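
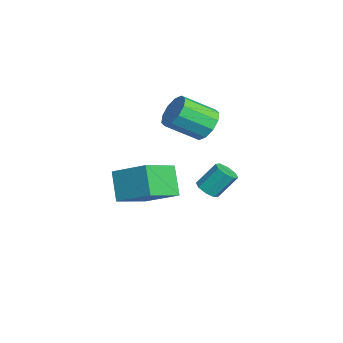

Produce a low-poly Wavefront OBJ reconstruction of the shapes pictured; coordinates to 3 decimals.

v -1.859 2.072 -2.138
v -1.542 1.576 -1.741
v -1.584 2.573 -0.464
v -1.901 3.068 -0.862
v -1.186 1.905 -1.986
v -1.228 2.902 -0.71
v -1.224 2.332 -2.321
v -1.266 3.328 -1.044
v -1.634 2.606 -2.548
v -1.676 3.603 -1.272
v -2.176 2.567 -2.536
v -2.218 3.564 -1.259
v -2.532 2.238 -2.29
v -2.574 3.235 -1.014
v -2.494 1.812 -1.956
v -2.536 2.808 -0.679
v -2.084 1.537 -1.728
v -2.126 2.534 -0.452
v -3.341 2.288 1.736
v -2.643 2.728 2.401
v -2.641 0.993 3.548
v -3.339 0.552 2.884
v -3.245 2.87 2.617
v -3.243 1.135 3.764
v -3.884 2.789 2.496
v -3.882 1.054 3.643
v -4.316 2.517 2.085
v -4.313 0.782 3.232
v -4.375 2.157 1.541
v -4.372 0.422 2.688
v -4.039 1.847 1.072
v -4.037 0.112 2.219
v -3.437 1.705 0.856
v -3.435 -0.03 2.003
v -2.798 1.786 0.977
v -2.796 0.051 2.124
v -2.367 2.058 1.388
v -2.364 0.323 2.535
v -2.308 2.418 1.932
v -2.305 0.683 3.079
v 1.453 -1.453 -0.635
v 0.344 -1.532 0.768
v 2.616 0.024 0.368
v 1.506 -0.055 1.77
v 2.654 -2.985 0.23
v 1.544 -3.064 1.632
v 3.816 -1.508 1.232
v 2.707 -1.587 2.635
f 2 1 5
f 2 5 3
f 3 5 6
f 3 6 4
f 5 1 7
f 5 7 6
f 6 7 8
f 6 8 4
f 7 1 9
f 7 9 8
f 8 9 10
f 8 10 4
f 9 1 11
f 9 11 10
f 10 11 12
f 10 12 4
f 11 1 13
f 11 13 12
f 12 13 14
f 12 14 4
f 13 1 15
f 13 15 14
f 14 15 16
f 14 16 4
f 15 1 17
f 15 17 16
f 16 17 18
f 16 18 4
f 17 1 2
f 17 2 18
f 18 2 3
f 18 3 4
f 20 19 23
f 20 23 21
f 21 23 24
f 21 24 22
f 23 19 25
f 23 25 24
f 24 25 26
f 24 26 22
f 25 19 27
f 25 27 26
f 26 27 28
f 26 28 22
f 27 19 29
f 27 29 28
f 28 29 30
f 28 30 22
f 29 19 31
f 29 31 30
f 30 31 32
f 30 32 22
f 31 19 33
f 31 33 32
f 32 33 34
f 32 34 22
f 33 19 35
f 33 35 34
f 34 35 36
f 34 36 22
f 35 19 37
f 35 37 36
f 36 37 38
f 36 38 22
f 37 19 39
f 37 39 38
f 38 39 40
f 38 40 22
f 39 19 20
f 39 20 40
f 40 20 21
f 40 21 22
f 42 44 41
f 45 42 41
f 41 44 43
f 43 45 41
f 42 48 44
f 46 42 45
f 46 48 42
f 44 48 43
f 47 45 43
f 43 48 47
f 47 46 45
f 48 46 47



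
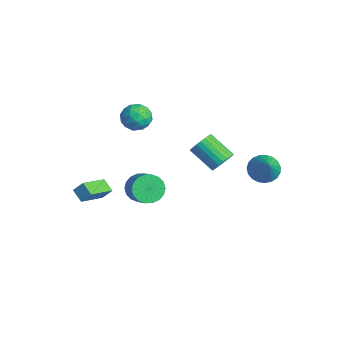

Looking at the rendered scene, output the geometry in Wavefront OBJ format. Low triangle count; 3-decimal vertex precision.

v -4.104 -2.669 -4.776
v -3.34 -4.237 -3.972
v -4.869 -2.81 -4.324
v -4.105 -4.378 -3.52
v -3.815 -2.202 -4.14
v -3.051 -3.77 -3.336
v -4.58 -2.343 -3.688
v -3.816 -3.911 -2.884
v -2.754 -0.963 -3.544
v -2.302 -1.378 -4.256
v -1.193 -1.452 -3.508
v -1.646 -1.037 -2.796
v -2.229 -0.971 -4.324
v -1.12 -1.046 -3.575
v -2.26 -0.563 -4.237
v -1.151 -0.638 -3.488
v -2.389 -0.234 -4.013
v -1.28 -0.309 -3.264
v -2.591 -0.05 -3.696
v -1.482 -0.124 -2.948
v -2.825 -0.046 -3.349
v -1.716 -0.12 -2.601
v -3.045 -0.224 -3.041
v -1.936 -0.298 -2.293
v -3.207 -0.548 -2.832
v -2.098 -0.622 -2.084
v -3.28 -0.954 -2.765
v -2.171 -1.029 -2.016
v -3.249 -1.362 -2.852
v -2.14 -1.437 -2.103
v -3.12 -1.691 -3.076
v -2.011 -1.766 -2.327
v -2.918 -1.876 -3.392
v -1.809 -1.95 -2.644
v -2.684 -1.88 -3.739
v -1.575 -1.954 -2.991
v -2.464 -1.702 -4.047
v -1.355 -1.776 -3.299
v 2.581 3.572 0.29
v 2.998 3.02 -0.271
v 3.879 3.128 1.69
v 3.174 3.339 -0.333
v 3.248 3.699 -0.287
v 3.206 4.037 -0.141
v 3.057 4.294 0.078
v 2.825 4.427 0.335
v 2.551 4.411 0.584
v 2.283 4.251 0.781
v 2.066 3.973 0.894
v 1.938 3.626 0.902
v 1.922 3.269 0.805
v 2.019 2.965 0.618
v 2.214 2.766 0.374
v 2.472 2.706 0.116
v 2.75 2.796 -0.112
v -3.611 -0.248 2.291
v -2.8 -0.6 2.565
v -3.74 -1.34 1.275
v -2.929 -1.692 1.549
v -3.665 -1.733 2.109
v -3.585 -1.058 2.737
v -2.955 -0.882 1.103
v -2.875 -0.207 1.731
v -2.395 -0.991 1.831
v -2.833 -1.517 2.453
v -3.707 -0.423 1.387
v -4.145 -0.949 2.009
v -3.194 -0.328 2.517
v -3.346 -1.612 1.323
v -3.779 -1.636 1.652
v -3.302 -1.843 1.813
v -3.655 -0.598 2.618
v -3.179 -0.804 2.779
v -3.687 -1.471 2.512
v -3.361 -1.136 1.061
v -2.885 -1.342 1.222
v -3.238 -0.097 2.027
v -2.761 -0.304 2.188
v -2.853 -0.469 1.328
v -2.479 -0.765 2.247
v -2.555 -1.407 1.65
v -2.571 -0.931 1.387
v -2.523 -0.534 1.756
v -2.737 -1.074 2.612
v -2.813 -1.716 2.015
v -3.245 -1.74 2.345
v -3.198 -1.344 2.713
v -2.499 -1.304 2.181
v -3.727 -0.224 1.825
v -3.803 -0.866 1.228
v -3.342 -0.596 1.127
v -3.295 -0.2 1.495
v -3.985 -0.533 2.19
v -4.061 -1.175 1.593
v -4.017 -1.406 2.084
v -3.969 -1.009 2.453
v -4.041 -0.636 1.659
v 3.205 0.855 2.202
v 3.511 1.121 2.808
v 2.262 0.471 3.725
v 1.955 0.205 3.118
v 3.343 1.337 2.732
v 2.094 0.688 3.648
v 3.153 1.48 2.575
v 1.904 0.831 3.491
v 2.971 1.528 2.361
v 1.722 0.878 3.277
v 2.825 1.473 2.123
v 1.576 0.824 3.039
v 2.736 1.324 1.897
v 1.487 0.675 2.813
v 2.719 1.104 1.717
v 1.47 0.455 2.633
v 2.776 0.846 1.611
v 1.527 0.196 2.528
v 2.898 0.589 1.595
v 1.649 -0.061 2.512
v 3.066 0.372 1.672
v 1.817 -0.277 2.588
v 3.256 0.229 1.829
v 2.007 -0.42 2.745
v 3.438 0.182 2.043
v 2.189 -0.468 2.959
v 3.584 0.236 2.281
v 2.335 -0.413 3.197
v 3.673 0.385 2.507
v 2.424 -0.264 3.423
v 3.69 0.605 2.687
v 2.441 -0.044 3.603
v 3.633 0.864 2.792
v 2.384 0.214 3.709
f 2 4 1
f 5 2 1
f 1 4 3
f 3 5 1
f 2 8 4
f 6 2 5
f 6 8 2
f 4 8 3
f 7 5 3
f 3 8 7
f 7 6 5
f 8 6 7
f 10 9 13
f 10 13 11
f 11 13 14
f 11 14 12
f 13 9 15
f 13 15 14
f 14 15 16
f 14 16 12
f 15 9 17
f 15 17 16
f 16 17 18
f 16 18 12
f 17 9 19
f 17 19 18
f 18 19 20
f 18 20 12
f 19 9 21
f 19 21 20
f 20 21 22
f 20 22 12
f 21 9 23
f 21 23 22
f 22 23 24
f 22 24 12
f 23 9 25
f 23 25 24
f 24 25 26
f 24 26 12
f 25 9 27
f 25 27 26
f 26 27 28
f 26 28 12
f 27 9 29
f 27 29 28
f 28 29 30
f 28 30 12
f 29 9 31
f 29 31 30
f 30 31 32
f 30 32 12
f 31 9 33
f 31 33 32
f 32 33 34
f 32 34 12
f 33 9 35
f 33 35 34
f 34 35 36
f 34 36 12
f 35 9 37
f 35 37 36
f 36 37 38
f 36 38 12
f 37 9 10
f 37 10 38
f 38 10 11
f 38 11 12
f 40 39 42
f 40 42 41
f 42 39 43
f 42 43 41
f 43 39 44
f 43 44 41
f 44 39 45
f 44 45 41
f 45 39 46
f 45 46 41
f 46 39 47
f 46 47 41
f 47 39 48
f 47 48 41
f 48 39 49
f 48 49 41
f 49 39 50
f 49 50 41
f 50 39 51
f 50 51 41
f 51 39 52
f 51 52 41
f 52 39 53
f 52 53 41
f 53 39 54
f 53 54 41
f 54 39 55
f 54 55 41
f 55 39 40
f 55 40 41
f 56 93 72
f 93 67 96
f 72 96 61
f 93 96 72
f 56 72 68
f 72 61 73
f 68 73 57
f 72 73 68
f 56 68 77
f 68 57 78
f 77 78 63
f 68 78 77
f 56 77 89
f 77 63 92
f 89 92 66
f 77 92 89
f 56 89 93
f 89 66 97
f 93 97 67
f 89 97 93
f 57 73 84
f 73 61 87
f 84 87 65
f 73 87 84
f 61 96 74
f 96 67 95
f 74 95 60
f 96 95 74
f 67 97 94
f 97 66 90
f 94 90 58
f 97 90 94
f 66 92 91
f 92 63 79
f 91 79 62
f 92 79 91
f 63 78 83
f 78 57 80
f 83 80 64
f 78 80 83
f 59 85 71
f 85 65 86
f 71 86 60
f 85 86 71
f 59 71 69
f 71 60 70
f 69 70 58
f 71 70 69
f 59 69 76
f 69 58 75
f 76 75 62
f 69 75 76
f 59 76 81
f 76 62 82
f 81 82 64
f 76 82 81
f 59 81 85
f 81 64 88
f 85 88 65
f 81 88 85
f 60 86 74
f 86 65 87
f 74 87 61
f 86 87 74
f 58 70 94
f 70 60 95
f 94 95 67
f 70 95 94
f 62 75 91
f 75 58 90
f 91 90 66
f 75 90 91
f 64 82 83
f 82 62 79
f 83 79 63
f 82 79 83
f 65 88 84
f 88 64 80
f 84 80 57
f 88 80 84
f 99 98 102
f 99 102 100
f 100 102 103
f 100 103 101
f 102 98 104
f 102 104 103
f 103 104 105
f 103 105 101
f 104 98 106
f 104 106 105
f 105 106 107
f 105 107 101
f 106 98 108
f 106 108 107
f 107 108 109
f 107 109 101
f 108 98 110
f 108 110 109
f 109 110 111
f 109 111 101
f 110 98 112
f 110 112 111
f 111 112 113
f 111 113 101
f 112 98 114
f 112 114 113
f 113 114 115
f 113 115 101
f 114 98 116
f 114 116 115
f 115 116 117
f 115 117 101
f 116 98 118
f 116 118 117
f 117 118 119
f 117 119 101
f 118 98 120
f 118 120 119
f 119 120 121
f 119 121 101
f 120 98 122
f 120 122 121
f 121 122 123
f 121 123 101
f 122 98 124
f 122 124 123
f 123 124 125
f 123 125 101
f 124 98 126
f 124 126 125
f 125 126 127
f 125 127 101
f 126 98 128
f 126 128 127
f 127 128 129
f 127 129 101
f 128 98 130
f 128 130 129
f 129 130 131
f 129 131 101
f 130 98 99
f 130 99 131
f 131 99 100
f 131 100 101



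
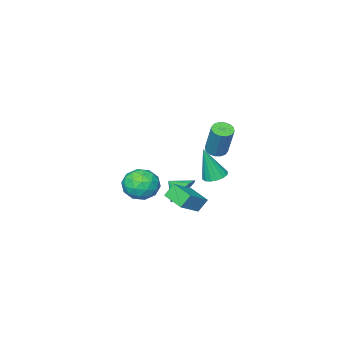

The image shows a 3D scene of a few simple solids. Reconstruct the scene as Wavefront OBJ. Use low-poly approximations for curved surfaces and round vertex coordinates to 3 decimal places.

v -0.491 -2.467 -1.586
v 0.639 -2.567 -1.362
v -0.419 -4.013 -2.638
v 0.711 -4.113 -2.414
v -0.063 -4.289 -1.573
v -0.107 -3.333 -0.923
v 0.327 -3.247 -3.077
v 0.283 -2.291 -2.427
v 1.145 -3.049 -2.284
v 0.904 -3.693 -1.354
v -0.684 -2.887 -2.646
v -0.925 -3.531 -1.716
v 0.068 -2.381 -1.382
v 0.152 -4.199 -2.618
v -0.303 -4.302 -2.124
v 0.362 -4.361 -1.992
v -0.371 -2.832 -1.123
v 0.293 -2.89 -0.992
v -0.119 -3.902 -1.115
v -0.073 -3.69 -3.008
v 0.591 -3.748 -2.877
v -0.142 -2.219 -2.008
v 0.523 -2.278 -1.876
v 0.339 -2.678 -2.885
v 1.029 -2.723 -1.792
v 1.072 -3.632 -2.41
v 0.846 -3.123 -2.8
v 0.82 -2.561 -2.418
v 0.888 -3.102 -1.245
v 0.93 -4.01 -1.863
v 0.475 -4.114 -1.369
v 0.449 -3.552 -0.987
v 1.185 -3.385 -1.787
v -0.71 -2.57 -2.137
v -0.668 -3.478 -2.755
v -0.229 -3.028 -3.013
v -0.255 -2.466 -2.631
v -0.852 -2.948 -1.59
v -0.809 -3.857 -2.208
v -0.6 -4.019 -1.582
v -0.626 -3.457 -1.2
v -0.965 -3.195 -2.213
v 1.001 3.952 2.064
v 1.413 3.414 1.853
v 1.499 3.568 4.016
v 1.622 3.682 1.853
v 1.689 4.012 1.9
v 1.598 4.328 1.986
v 1.371 4.558 2.089
v 1.058 4.649 2.187
v 0.733 4.581 2.257
v 0.469 4.368 2.282
v 0.327 4.061 2.258
v 0.339 3.728 2.189
v 0.503 3.447 2.092
v 0.781 3.281 1.989
v 1.11 3.269 1.902
v 1.75 2.176 -0.258
v 1.241 2.34 0.49
v 1.792 3.549 -0.531
v 1.283 3.713 0.218
v 3.057 2.307 0.602
v 2.548 2.471 1.351
v 3.099 3.68 0.33
v 2.59 3.844 1.078
v -1.248 -1.282 -2.183
v -0.446 -0.762 -1.826
v -0.932 -2.158 -1.617
v -0.797 -0.676 -1.497
v -1.251 -0.729 -1.326
v -1.704 -0.909 -1.351
v -2.053 -1.173 -1.566
v -2.217 -1.463 -1.923
v -2.16 -1.711 -2.34
v -1.893 -1.861 -2.72
v -1.478 -1.878 -2.978
v -1.011 -1.759 -3.053
v -0.598 -1.53 -2.929
v -0.334 -1.244 -2.634
v -0.279 -0.967 -2.236
v -0.594 2.23 2.774
v -0.144 2.597 2.557
v 0.124 3.397 4.469
v -0.326 3.03 4.686
v -0.414 2.768 2.524
v -0.145 3.568 4.436
v -0.732 2.795 2.557
v -0.463 3.594 4.47
v -1.013 2.67 2.649
v -0.745 3.47 4.561
v -1.182 2.428 2.774
v -0.914 3.227 4.686
v -1.194 2.132 2.899
v -0.925 2.932 4.811
v -1.044 1.863 2.991
v -0.776 2.663 4.903
v -0.775 1.692 3.024
v -0.506 2.492 4.936
v -0.457 1.666 2.99
v -0.188 2.465 4.903
v -0.175 1.79 2.899
v 0.093 2.59 4.811
v -0.006 2.033 2.774
v 0.262 2.832 4.686
v 0.005 2.328 2.649
v 0.274 3.128 4.561
f 1 38 17
f 38 12 41
f 17 41 6
f 38 41 17
f 1 17 13
f 17 6 18
f 13 18 2
f 17 18 13
f 1 13 22
f 13 2 23
f 22 23 8
f 13 23 22
f 1 22 34
f 22 8 37
f 34 37 11
f 22 37 34
f 1 34 38
f 34 11 42
f 38 42 12
f 34 42 38
f 2 18 29
f 18 6 32
f 29 32 10
f 18 32 29
f 6 41 19
f 41 12 40
f 19 40 5
f 41 40 19
f 12 42 39
f 42 11 35
f 39 35 3
f 42 35 39
f 11 37 36
f 37 8 24
f 36 24 7
f 37 24 36
f 8 23 28
f 23 2 25
f 28 25 9
f 23 25 28
f 4 30 16
f 30 10 31
f 16 31 5
f 30 31 16
f 4 16 14
f 16 5 15
f 14 15 3
f 16 15 14
f 4 14 21
f 14 3 20
f 21 20 7
f 14 20 21
f 4 21 26
f 21 7 27
f 26 27 9
f 21 27 26
f 4 26 30
f 26 9 33
f 30 33 10
f 26 33 30
f 5 31 19
f 31 10 32
f 19 32 6
f 31 32 19
f 3 15 39
f 15 5 40
f 39 40 12
f 15 40 39
f 7 20 36
f 20 3 35
f 36 35 11
f 20 35 36
f 9 27 28
f 27 7 24
f 28 24 8
f 27 24 28
f 10 33 29
f 33 9 25
f 29 25 2
f 33 25 29
f 44 43 46
f 44 46 45
f 46 43 47
f 46 47 45
f 47 43 48
f 47 48 45
f 48 43 49
f 48 49 45
f 49 43 50
f 49 50 45
f 50 43 51
f 50 51 45
f 51 43 52
f 51 52 45
f 52 43 53
f 52 53 45
f 53 43 54
f 53 54 45
f 54 43 55
f 54 55 45
f 55 43 56
f 55 56 45
f 56 43 57
f 56 57 45
f 57 43 44
f 57 44 45
f 59 61 58
f 62 59 58
f 58 61 60
f 60 62 58
f 59 65 61
f 63 59 62
f 63 65 59
f 61 65 60
f 64 62 60
f 60 65 64
f 64 63 62
f 65 63 64
f 67 66 69
f 67 69 68
f 69 66 70
f 69 70 68
f 70 66 71
f 70 71 68
f 71 66 72
f 71 72 68
f 72 66 73
f 72 73 68
f 73 66 74
f 73 74 68
f 74 66 75
f 74 75 68
f 75 66 76
f 75 76 68
f 76 66 77
f 76 77 68
f 77 66 78
f 77 78 68
f 78 66 79
f 78 79 68
f 79 66 80
f 79 80 68
f 80 66 67
f 80 67 68
f 82 81 85
f 82 85 83
f 83 85 86
f 83 86 84
f 85 81 87
f 85 87 86
f 86 87 88
f 86 88 84
f 87 81 89
f 87 89 88
f 88 89 90
f 88 90 84
f 89 81 91
f 89 91 90
f 90 91 92
f 90 92 84
f 91 81 93
f 91 93 92
f 92 93 94
f 92 94 84
f 93 81 95
f 93 95 94
f 94 95 96
f 94 96 84
f 95 81 97
f 95 97 96
f 96 97 98
f 96 98 84
f 97 81 99
f 97 99 98
f 98 99 100
f 98 100 84
f 99 81 101
f 99 101 100
f 100 101 102
f 100 102 84
f 101 81 103
f 101 103 102
f 102 103 104
f 102 104 84
f 103 81 105
f 103 105 104
f 104 105 106
f 104 106 84
f 105 81 82
f 105 82 106
f 106 82 83
f 106 83 84



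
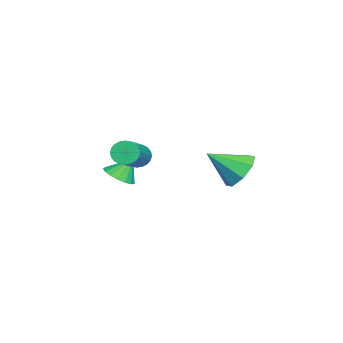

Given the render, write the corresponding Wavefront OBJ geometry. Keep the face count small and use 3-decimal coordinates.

v -2.063 -3.751 -2.974
v -1.638 -3.144 -3.219
v -2.317 -3.189 -2.026
v -1.98 -3.074 -3.352
v -2.341 -3.158 -3.399
v -2.638 -3.379 -3.348
v -2.803 -3.684 -3.211
v -2.799 -4.005 -3.02
v -2.626 -4.267 -2.819
v -2.324 -4.411 -2.652
v -1.963 -4.404 -2.56
v -1.624 -4.247 -2.562
v -1.386 -3.976 -2.659
v -1.303 -3.654 -2.827
v -1.394 -3.353 -3.03
v -0.431 -2.635 -0.984
v -0.157 -2.369 -1.459
v 1.646 -2.499 -0.492
v 1.371 -2.765 -0.016
v -0.214 -2.18 -1.327
v 1.588 -2.31 -0.359
v -0.304 -2.06 -1.143
v 1.498 -2.19 -0.175
v -0.414 -2.027 -0.934
v 1.388 -2.157 0.034
v -0.526 -2.087 -0.733
v 1.276 -2.217 0.235
v -0.624 -2.23 -0.57
v 1.178 -2.361 0.398
v -0.693 -2.435 -0.47
v 1.11 -2.566 0.498
v -0.721 -2.671 -0.448
v 1.081 -2.801 0.519
v -0.706 -2.901 -0.508
v 1.097 -3.031 0.459
v -0.648 -3.09 -0.641
v 1.154 -3.22 0.327
v -0.558 -3.21 -0.825
v 1.244 -3.34 0.143
v -0.448 -3.243 -1.034
v 1.354 -3.373 -0.066
v -0.336 -3.183 -1.235
v 1.466 -3.313 -0.267
v -0.238 -3.039 -1.398
v 1.564 -3.17 -0.43
v -0.17 -2.834 -1.498
v 1.633 -2.965 -0.53
v -0.141 -2.599 -1.519
v 1.661 -2.729 -0.552
v 1.235 1.833 -0.731
v 2.014 1.617 -1.249
v 1.525 0.527 0.251
v 2.165 2.07 -0.69
v 1.771 2.384 -0.156
v 1.063 2.376 0.042
v 0.456 2.05 -0.213
v 0.306 1.597 -0.771
v 0.699 1.282 -1.306
v 1.407 1.291 -1.504
f 2 1 4
f 2 4 3
f 4 1 5
f 4 5 3
f 5 1 6
f 5 6 3
f 6 1 7
f 6 7 3
f 7 1 8
f 7 8 3
f 8 1 9
f 8 9 3
f 9 1 10
f 9 10 3
f 10 1 11
f 10 11 3
f 11 1 12
f 11 12 3
f 12 1 13
f 12 13 3
f 13 1 14
f 13 14 3
f 14 1 15
f 14 15 3
f 15 1 2
f 15 2 3
f 17 16 20
f 17 20 18
f 18 20 21
f 18 21 19
f 20 16 22
f 20 22 21
f 21 22 23
f 21 23 19
f 22 16 24
f 22 24 23
f 23 24 25
f 23 25 19
f 24 16 26
f 24 26 25
f 25 26 27
f 25 27 19
f 26 16 28
f 26 28 27
f 27 28 29
f 27 29 19
f 28 16 30
f 28 30 29
f 29 30 31
f 29 31 19
f 30 16 32
f 30 32 31
f 31 32 33
f 31 33 19
f 32 16 34
f 32 34 33
f 33 34 35
f 33 35 19
f 34 16 36
f 34 36 35
f 35 36 37
f 35 37 19
f 36 16 38
f 36 38 37
f 37 38 39
f 37 39 19
f 38 16 40
f 38 40 39
f 39 40 41
f 39 41 19
f 40 16 42
f 40 42 41
f 41 42 43
f 41 43 19
f 42 16 44
f 42 44 43
f 43 44 45
f 43 45 19
f 44 16 46
f 44 46 45
f 45 46 47
f 45 47 19
f 46 16 48
f 46 48 47
f 47 48 49
f 47 49 19
f 48 16 17
f 48 17 49
f 49 17 18
f 49 18 19
f 51 50 53
f 51 53 52
f 53 50 54
f 53 54 52
f 54 50 55
f 54 55 52
f 55 50 56
f 55 56 52
f 56 50 57
f 56 57 52
f 57 50 58
f 57 58 52
f 58 50 59
f 58 59 52
f 59 50 51
f 59 51 52



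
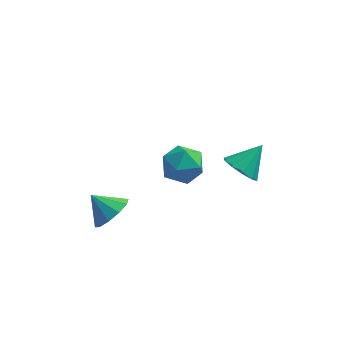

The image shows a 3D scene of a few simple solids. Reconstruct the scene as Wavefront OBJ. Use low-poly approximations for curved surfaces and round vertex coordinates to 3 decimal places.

v 2.849 0.522 -2.411
v 3.247 1.054 -3.185
v 3.831 1.418 -1.289
v 2.735 1.36 -2.981
v 2.266 1.345 -2.559
v 2.02 1.016 -2.081
v 2.091 0.498 -1.729
v 2.451 -0.011 -1.637
v 2.963 -0.317 -1.841
v 3.432 -0.302 -2.263
v 3.678 0.027 -2.741
v 3.607 0.545 -3.093
v -2.931 -2.734 -2.936
v -2.221 -2.741 -2.123
v -3.949 -2.306 -2.044
v -2.209 -2.135 -2.401
v -2.474 -1.757 -2.884
v -2.913 -1.753 -3.387
v -3.359 -2.123 -3.717
v -3.641 -2.727 -3.75
v -3.653 -3.334 -3.471
v -3.388 -3.711 -2.989
v -2.949 -3.716 -2.486
v -2.503 -3.345 -2.155
v -0.441 -2.584 1.229
v 0.111 -2.194 2.116
v 0.689 -3.986 1.144
v 1.241 -3.596 2.031
v 0.206 -3.994 2.148
v -0.492 -3.127 2.201
v 1.292 -3.053 1.059
v 0.594 -2.186 1.112
v 1.182 -2.484 2.011
v 0.51 -3.065 2.684
v 0.29 -3.115 0.576
v -0.382 -3.696 1.249
f 2 1 4
f 2 4 3
f 4 1 5
f 4 5 3
f 5 1 6
f 5 6 3
f 6 1 7
f 6 7 3
f 7 1 8
f 7 8 3
f 8 1 9
f 8 9 3
f 9 1 10
f 9 10 3
f 10 1 11
f 10 11 3
f 11 1 12
f 11 12 3
f 12 1 2
f 12 2 3
f 14 13 16
f 14 16 15
f 16 13 17
f 16 17 15
f 17 13 18
f 17 18 15
f 18 13 19
f 18 19 15
f 19 13 20
f 19 20 15
f 20 13 21
f 20 21 15
f 21 13 22
f 21 22 15
f 22 13 23
f 22 23 15
f 23 13 24
f 23 24 15
f 24 13 14
f 24 14 15
f 25 36 30
f 25 30 26
f 25 26 32
f 25 32 35
f 25 35 36
f 26 30 34
f 30 36 29
f 36 35 27
f 35 32 31
f 32 26 33
f 28 34 29
f 28 29 27
f 28 27 31
f 28 31 33
f 28 33 34
f 29 34 30
f 27 29 36
f 31 27 35
f 33 31 32
f 34 33 26



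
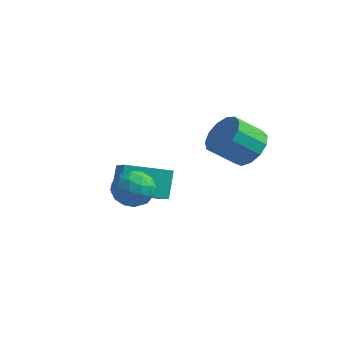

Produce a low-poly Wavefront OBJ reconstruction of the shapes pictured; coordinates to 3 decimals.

v -3.594 -3.529 0.081
v -2.712 -3.433 -0.097
v -3.268 -4.307 1.277
v -2.386 -4.211 1.099
v -2.876 -3.496 1.356
v -3.077 -3.015 0.617
v -2.903 -4.725 0.563
v -3.104 -4.244 -0.176
v -2.285 -4.173 0.201
v -2.269 -3.413 0.691
v -3.711 -4.327 0.489
v -3.695 -3.567 0.979
v -3.181 -3.413 -0.113
v -2.799 -4.327 1.293
v -3.086 -3.907 1.444
v -2.568 -3.851 1.339
v -3.396 -3.167 0.307
v -2.878 -3.111 0.202
v -2.974 -3.147 1.056
v -3.102 -4.629 0.978
v -2.584 -4.573 0.873
v -3.412 -3.889 -0.159
v -2.894 -3.833 -0.264
v -3.006 -4.593 0.124
v -2.412 -3.791 -0.042
v -2.221 -4.248 0.66
v -2.524 -4.55 0.345
v -2.643 -4.268 -0.089
v -2.403 -3.344 0.246
v -2.211 -3.802 0.949
v -2.499 -3.381 1.1
v -2.617 -3.099 0.665
v -2.152 -3.779 0.421
v -3.769 -3.938 0.231
v -3.577 -4.396 0.934
v -3.363 -4.641 0.515
v -3.481 -4.359 0.08
v -3.759 -3.492 0.52
v -3.568 -3.949 1.222
v -3.337 -3.472 1.269
v -3.456 -3.19 0.835
v -3.828 -3.961 0.759
v -3.953 -3.507 -0.128
v -4.236 -2.829 1.005
v -4.849 -2.888 -0.722
v -5.132 -2.21 0.411
v -2.668 -2.13 -0.631
v -2.951 -1.452 0.502
v -3.564 -1.511 -1.225
v -3.847 -0.833 -0.092
v 0.292 -1.067 2.593
v 1.083 -1.185 3.066
v 0.42 -2.051 3.96
v -0.372 -1.933 3.487
v 0.841 -0.775 3.284
v 0.178 -1.64 4.178
v 0.424 -0.457 3.282
v -0.239 -1.323 4.176
v -0.035 -0.333 3.062
v -0.698 -1.199 3.956
v -0.39 -0.442 2.692
v -1.053 -1.308 3.586
v -0.529 -0.75 2.291
v -1.192 -1.615 3.185
v -0.407 -1.158 1.986
v -1.071 -2.024 2.88
v -0.064 -1.538 1.874
v -0.727 -2.403 2.768
v 0.393 -1.768 1.99
v -0.271 -2.633 2.884
v 0.817 -1.775 2.297
v 0.153 -2.641 3.191
v 1.074 -1.558 2.699
v 0.411 -2.424 3.592
f 1 38 17
f 38 12 41
f 17 41 6
f 38 41 17
f 1 17 13
f 17 6 18
f 13 18 2
f 17 18 13
f 1 13 22
f 13 2 23
f 22 23 8
f 13 23 22
f 1 22 34
f 22 8 37
f 34 37 11
f 22 37 34
f 1 34 38
f 34 11 42
f 38 42 12
f 34 42 38
f 2 18 29
f 18 6 32
f 29 32 10
f 18 32 29
f 6 41 19
f 41 12 40
f 19 40 5
f 41 40 19
f 12 42 39
f 42 11 35
f 39 35 3
f 42 35 39
f 11 37 36
f 37 8 24
f 36 24 7
f 37 24 36
f 8 23 28
f 23 2 25
f 28 25 9
f 23 25 28
f 4 30 16
f 30 10 31
f 16 31 5
f 30 31 16
f 4 16 14
f 16 5 15
f 14 15 3
f 16 15 14
f 4 14 21
f 14 3 20
f 21 20 7
f 14 20 21
f 4 21 26
f 21 7 27
f 26 27 9
f 21 27 26
f 4 26 30
f 26 9 33
f 30 33 10
f 26 33 30
f 5 31 19
f 31 10 32
f 19 32 6
f 31 32 19
f 3 15 39
f 15 5 40
f 39 40 12
f 15 40 39
f 7 20 36
f 20 3 35
f 36 35 11
f 20 35 36
f 9 27 28
f 27 7 24
f 28 24 8
f 27 24 28
f 10 33 29
f 33 9 25
f 29 25 2
f 33 25 29
f 44 46 43
f 47 44 43
f 43 46 45
f 45 47 43
f 44 50 46
f 48 44 47
f 48 50 44
f 46 50 45
f 49 47 45
f 45 50 49
f 49 48 47
f 50 48 49
f 52 51 55
f 52 55 53
f 53 55 56
f 53 56 54
f 55 51 57
f 55 57 56
f 56 57 58
f 56 58 54
f 57 51 59
f 57 59 58
f 58 59 60
f 58 60 54
f 59 51 61
f 59 61 60
f 60 61 62
f 60 62 54
f 61 51 63
f 61 63 62
f 62 63 64
f 62 64 54
f 63 51 65
f 63 65 64
f 64 65 66
f 64 66 54
f 65 51 67
f 65 67 66
f 66 67 68
f 66 68 54
f 67 51 69
f 67 69 68
f 68 69 70
f 68 70 54
f 69 51 71
f 69 71 70
f 70 71 72
f 70 72 54
f 71 51 73
f 71 73 72
f 72 73 74
f 72 74 54
f 73 51 52
f 73 52 74
f 74 52 53
f 74 53 54



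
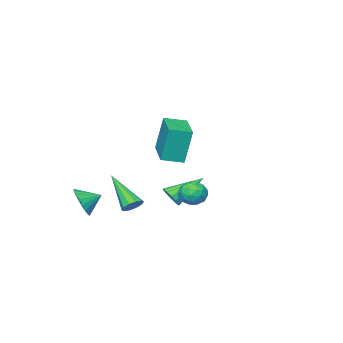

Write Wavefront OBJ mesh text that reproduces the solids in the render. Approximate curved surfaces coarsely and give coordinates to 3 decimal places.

v 2.635 -1.126 -0.833
v 2.855 -1.481 -1.206
v 2.525 -2.714 0.613
v 3.115 -1.338 -1.029
v 3.192 -1.113 -0.777
v 3.056 -0.894 -0.546
v 2.759 -0.763 -0.425
v 2.415 -0.771 -0.46
v 2.155 -0.915 -0.637
v 2.078 -1.139 -0.889
v 2.214 -1.359 -1.12
v 2.511 -1.489 -1.241
v -2.493 -4.135 -2.459
v -2.114 -3.687 -2.178
v -4.047 -3.485 -1.401
v -2.238 -3.537 -2.453
v -2.43 -3.547 -2.729
v -2.639 -3.714 -2.933
v -2.808 -3.994 -3.01
v -2.893 -4.312 -2.939
v -2.871 -4.583 -2.74
v -2.747 -4.733 -2.466
v -2.555 -4.723 -2.19
v -2.346 -4.556 -1.986
v -2.177 -4.276 -1.909
v -2.092 -3.958 -1.979
v 3.029 -4.234 -1.379
v 3.565 -4.034 -0.698
v 2.291 -3.686 -0.961
v 3.635 -3.758 -0.934
v 3.601 -3.565 -1.248
v 3.468 -3.487 -1.584
v 3.258 -3.539 -1.885
v 3.01 -3.71 -2.099
v 2.764 -3.972 -2.188
v 2.564 -4.28 -2.137
v 2.445 -4.579 -1.956
v 2.427 -4.819 -1.675
v 2.512 -4.958 -1.342
v 2.687 -4.971 -1.016
v 2.921 -4.857 -0.753
v 3.174 -4.636 -0.599
v 3.402 -4.344 -0.579
v 2.131 -0.161 2.914
v 1.865 0.088 4.708
v 1.28 0.452 2.703
v 1.014 0.701 4.496
v 3.326 1.479 2.864
v 3.06 1.728 4.657
v 2.475 2.092 2.652
v 2.209 2.341 4.446
v -0.862 0.092 -0.405
v -0.133 0.09 -0.246
v -0.727 -0.93 -1.034
v 0.002 -0.932 -0.875
v -0.498 -1.058 -0.335
v -0.581 -0.426 0.054
v -0.279 -0.414 -1.334
v -0.362 0.218 -0.945
v 0.228 -0.222 -0.82
v 0.093 -0.62 -0.203
v -0.953 -0.22 -1.077
v -1.088 -0.618 -0.46
v -0.509 0.181 -0.27
v -0.351 -1.021 -1.01
v -0.645 -1.095 -0.692
v -0.216 -1.096 -0.599
v -0.773 -0.122 -0.094
v -0.344 -0.123 -0.001
v -0.558 -0.798 -0.053
v -0.516 -0.717 -1.279
v -0.087 -0.718 -1.186
v -0.644 0.256 -0.681
v -0.215 0.255 -0.588
v -0.302 -0.042 -1.227
v 0.131 -0.004 -0.515
v 0.211 -0.605 -0.884
v 0.045 -0.301 -1.154
v -0.004 0.071 -0.925
v 0.052 -0.237 -0.152
v 0.131 -0.838 -0.521
v -0.162 -0.912 -0.204
v -0.211 -0.541 0.025
v 0.264 -0.421 -0.489
v -0.991 -0.002 -0.759
v -0.912 -0.603 -1.128
v -0.649 -0.299 -1.305
v -0.698 0.072 -1.076
v -1.071 -0.235 -0.396
v -0.991 -0.836 -0.765
v -0.856 -0.911 -0.355
v -0.905 -0.539 -0.126
v -1.124 -0.419 -0.791
f 2 1 4
f 2 4 3
f 4 1 5
f 4 5 3
f 5 1 6
f 5 6 3
f 6 1 7
f 6 7 3
f 7 1 8
f 7 8 3
f 8 1 9
f 8 9 3
f 9 1 10
f 9 10 3
f 10 1 11
f 10 11 3
f 11 1 12
f 11 12 3
f 12 1 2
f 12 2 3
f 14 13 16
f 14 16 15
f 16 13 17
f 16 17 15
f 17 13 18
f 17 18 15
f 18 13 19
f 18 19 15
f 19 13 20
f 19 20 15
f 20 13 21
f 20 21 15
f 21 13 22
f 21 22 15
f 22 13 23
f 22 23 15
f 23 13 24
f 23 24 15
f 24 13 25
f 24 25 15
f 25 13 26
f 25 26 15
f 26 13 14
f 26 14 15
f 28 27 30
f 28 30 29
f 30 27 31
f 30 31 29
f 31 27 32
f 31 32 29
f 32 27 33
f 32 33 29
f 33 27 34
f 33 34 29
f 34 27 35
f 34 35 29
f 35 27 36
f 35 36 29
f 36 27 37
f 36 37 29
f 37 27 38
f 37 38 29
f 38 27 39
f 38 39 29
f 39 27 40
f 39 40 29
f 40 27 41
f 40 41 29
f 41 27 42
f 41 42 29
f 42 27 43
f 42 43 29
f 43 27 28
f 43 28 29
f 45 47 44
f 48 45 44
f 44 47 46
f 46 48 44
f 45 51 47
f 49 45 48
f 49 51 45
f 47 51 46
f 50 48 46
f 46 51 50
f 50 49 48
f 51 49 50
f 52 89 68
f 89 63 92
f 68 92 57
f 89 92 68
f 52 68 64
f 68 57 69
f 64 69 53
f 68 69 64
f 52 64 73
f 64 53 74
f 73 74 59
f 64 74 73
f 52 73 85
f 73 59 88
f 85 88 62
f 73 88 85
f 52 85 89
f 85 62 93
f 89 93 63
f 85 93 89
f 53 69 80
f 69 57 83
f 80 83 61
f 69 83 80
f 57 92 70
f 92 63 91
f 70 91 56
f 92 91 70
f 63 93 90
f 93 62 86
f 90 86 54
f 93 86 90
f 62 88 87
f 88 59 75
f 87 75 58
f 88 75 87
f 59 74 79
f 74 53 76
f 79 76 60
f 74 76 79
f 55 81 67
f 81 61 82
f 67 82 56
f 81 82 67
f 55 67 65
f 67 56 66
f 65 66 54
f 67 66 65
f 55 65 72
f 65 54 71
f 72 71 58
f 65 71 72
f 55 72 77
f 72 58 78
f 77 78 60
f 72 78 77
f 55 77 81
f 77 60 84
f 81 84 61
f 77 84 81
f 56 82 70
f 82 61 83
f 70 83 57
f 82 83 70
f 54 66 90
f 66 56 91
f 90 91 63
f 66 91 90
f 58 71 87
f 71 54 86
f 87 86 62
f 71 86 87
f 60 78 79
f 78 58 75
f 79 75 59
f 78 75 79
f 61 84 80
f 84 60 76
f 80 76 53
f 84 76 80



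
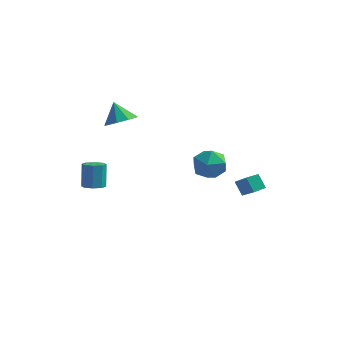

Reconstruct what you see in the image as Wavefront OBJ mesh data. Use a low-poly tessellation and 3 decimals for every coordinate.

v 0.284 2.732 -0.66
v 0.698 3.31 0.225
v 1.822 1.73 -0.725
v 2.236 2.308 0.16
v 1.361 1.599 0.304
v 0.411 2.218 0.345
v 2.109 2.822 -0.845
v 1.159 3.441 -0.804
v 1.826 3.366 0.111
v 1.364 2.61 0.821
v 1.156 2.43 -1.321
v 0.694 1.674 -0.611
v -3.562 1.561 2.963
v -2.682 1.628 3.41
v -4.178 2.079 4.097
v -2.816 2.201 3.076
v -3.299 2.476 2.689
v -3.905 2.322 2.43
v -4.351 1.813 2.42
v -4.428 1.186 2.664
v -4.1 0.735 3.048
v -3.52 0.67 3.392
v -2.96 1.023 3.535
v -3.55 -3.171 0.713
v -2.913 -3.001 0.715
v -3.072 -2.419 2.089
v -3.71 -2.589 2.087
v -3.209 -2.638 0.527
v -3.368 -2.056 1.9
v -3.705 -2.587 0.448
v -3.864 -2.005 1.821
v -4.111 -2.878 0.524
v -4.27 -2.296 1.897
v -4.188 -3.341 0.711
v -4.347 -2.759 2.085
v -3.892 -3.704 0.9
v -4.051 -3.122 2.273
v -3.396 -3.755 0.979
v -3.555 -3.173 2.352
v -2.99 -3.464 0.903
v -3.149 -2.882 2.276
v 4.184 1.181 -1.083
v 3.652 1.555 -0.309
v 3.319 1.892 -2.02
v 2.788 2.265 -1.247
v 4.672 1.815 -1.053
v 4.141 2.188 -0.28
v 3.808 2.525 -1.991
v 3.276 2.899 -1.217
f 1 12 6
f 1 6 2
f 1 2 8
f 1 8 11
f 1 11 12
f 2 6 10
f 6 12 5
f 12 11 3
f 11 8 7
f 8 2 9
f 4 10 5
f 4 5 3
f 4 3 7
f 4 7 9
f 4 9 10
f 5 10 6
f 3 5 12
f 7 3 11
f 9 7 8
f 10 9 2
f 14 13 16
f 14 16 15
f 16 13 17
f 16 17 15
f 17 13 18
f 17 18 15
f 18 13 19
f 18 19 15
f 19 13 20
f 19 20 15
f 20 13 21
f 20 21 15
f 21 13 22
f 21 22 15
f 22 13 23
f 22 23 15
f 23 13 14
f 23 14 15
f 25 24 28
f 25 28 26
f 26 28 29
f 26 29 27
f 28 24 30
f 28 30 29
f 29 30 31
f 29 31 27
f 30 24 32
f 30 32 31
f 31 32 33
f 31 33 27
f 32 24 34
f 32 34 33
f 33 34 35
f 33 35 27
f 34 24 36
f 34 36 35
f 35 36 37
f 35 37 27
f 36 24 38
f 36 38 37
f 37 38 39
f 37 39 27
f 38 24 40
f 38 40 39
f 39 40 41
f 39 41 27
f 40 24 25
f 40 25 41
f 41 25 26
f 41 26 27
f 43 45 42
f 46 43 42
f 42 45 44
f 44 46 42
f 43 49 45
f 47 43 46
f 47 49 43
f 45 49 44
f 48 46 44
f 44 49 48
f 48 47 46
f 49 47 48



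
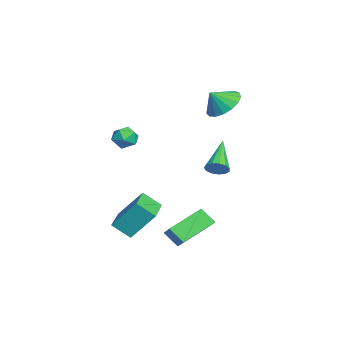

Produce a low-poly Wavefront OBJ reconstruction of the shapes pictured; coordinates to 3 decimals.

v 2.593 -1.264 -3.752
v 1.537 0.274 -2.878
v 2.961 -0.588 -4.496
v 1.904 0.949 -3.622
v 3.616 -0.989 -2.998
v 2.559 0.548 -2.124
v 3.983 -0.314 -3.742
v 2.927 1.224 -2.868
v -2.882 1.739 2.937
v -2.038 1.335 2.359
v -2.618 1.021 3.823
v -1.827 1.738 2.623
v -1.858 2.142 2.96
v -2.123 2.453 3.291
v -2.562 2.601 3.542
v -3.074 2.551 3.654
v -3.542 2.316 3.601
v -3.859 1.948 3.397
v -3.951 1.532 3.087
v -3.799 1.164 2.743
v -3.436 0.928 2.444
v -2.947 0.877 2.257
v -2.442 1.024 2.227
v 0.149 1.356 -0.414
v 0.532 1.445 0.103
v -1.609 1.684 0.834
v 0.486 1.775 -0.049
v 0.333 1.972 -0.316
v 0.121 1.974 -0.615
v -0.082 1.78 -0.85
v -0.212 1.451 -0.947
v -0.227 1.092 -0.874
v -0.123 0.818 -0.655
v 0.067 0.714 -0.36
v 0.283 0.814 -0.082
v 0.457 1.086 0.091
v -2.392 -2.578 0.884
v -1.787 -2.767 1.353
v -2.373 -3.753 0.387
v -1.768 -3.942 0.856
v -2.484 -3.819 1.165
v -2.495 -3.093 1.472
v -1.665 -3.427 0.268
v -1.676 -2.701 0.575
v -1.338 -3.292 0.973
v -1.844 -3.534 1.527
v -2.316 -2.986 0.213
v -2.822 -3.228 0.767
v 0.226 -2.613 -4.378
v 0.057 -3.563 -3.599
v 0.354 -1.38 -2.847
v 0.186 -2.33 -2.068
v 2.094 -2.89 -4.312
v 1.926 -3.84 -3.533
v 2.223 -1.657 -2.781
v 2.054 -2.607 -2.002
f 2 4 1
f 5 2 1
f 1 4 3
f 3 5 1
f 2 8 4
f 6 2 5
f 6 8 2
f 4 8 3
f 7 5 3
f 3 8 7
f 7 6 5
f 8 6 7
f 10 9 12
f 10 12 11
f 12 9 13
f 12 13 11
f 13 9 14
f 13 14 11
f 14 9 15
f 14 15 11
f 15 9 16
f 15 16 11
f 16 9 17
f 16 17 11
f 17 9 18
f 17 18 11
f 18 9 19
f 18 19 11
f 19 9 20
f 19 20 11
f 20 9 21
f 20 21 11
f 21 9 22
f 21 22 11
f 22 9 23
f 22 23 11
f 23 9 10
f 23 10 11
f 25 24 27
f 25 27 26
f 27 24 28
f 27 28 26
f 28 24 29
f 28 29 26
f 29 24 30
f 29 30 26
f 30 24 31
f 30 31 26
f 31 24 32
f 31 32 26
f 32 24 33
f 32 33 26
f 33 24 34
f 33 34 26
f 34 24 35
f 34 35 26
f 35 24 36
f 35 36 26
f 36 24 25
f 36 25 26
f 37 48 42
f 37 42 38
f 37 38 44
f 37 44 47
f 37 47 48
f 38 42 46
f 42 48 41
f 48 47 39
f 47 44 43
f 44 38 45
f 40 46 41
f 40 41 39
f 40 39 43
f 40 43 45
f 40 45 46
f 41 46 42
f 39 41 48
f 43 39 47
f 45 43 44
f 46 45 38
f 50 52 49
f 53 50 49
f 49 52 51
f 51 53 49
f 50 56 52
f 54 50 53
f 54 56 50
f 52 56 51
f 55 53 51
f 51 56 55
f 55 54 53
f 56 54 55



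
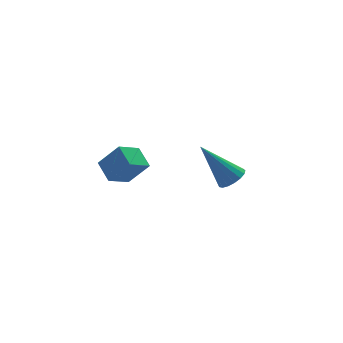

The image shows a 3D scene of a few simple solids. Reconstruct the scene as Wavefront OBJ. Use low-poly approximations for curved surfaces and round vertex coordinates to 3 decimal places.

v 1.631 -0.241 0.305
v 2.189 -0.089 0.555
v 0.709 0.601 1.855
v 2.12 0.149 0.384
v 1.938 0.298 0.195
v 1.686 0.324 0.031
v 1.422 0.22 -0.07
v 1.205 0.011 -0.085
v 1.086 -0.256 -0.011
v 1.092 -0.52 0.136
v 1.222 -0.719 0.321
v 1.445 -0.809 0.503
v 1.711 -0.769 0.639
v 1.958 -0.608 0.699
v 2.131 -0.362 0.669
v -3.061 -1.162 2.351
v -3.951 -1.405 2.893
v -3.076 -0.277 2.723
v -3.966 -0.521 3.266
v -2.394 -1.539 3.274
v -3.284 -1.783 3.817
v -2.409 -0.655 3.647
v -3.299 -0.898 4.189
f 2 1 4
f 2 4 3
f 4 1 5
f 4 5 3
f 5 1 6
f 5 6 3
f 6 1 7
f 6 7 3
f 7 1 8
f 7 8 3
f 8 1 9
f 8 9 3
f 9 1 10
f 9 10 3
f 10 1 11
f 10 11 3
f 11 1 12
f 11 12 3
f 12 1 13
f 12 13 3
f 13 1 14
f 13 14 3
f 14 1 15
f 14 15 3
f 15 1 2
f 15 2 3
f 17 19 16
f 20 17 16
f 16 19 18
f 18 20 16
f 17 23 19
f 21 17 20
f 21 23 17
f 19 23 18
f 22 20 18
f 18 23 22
f 22 21 20
f 23 21 22



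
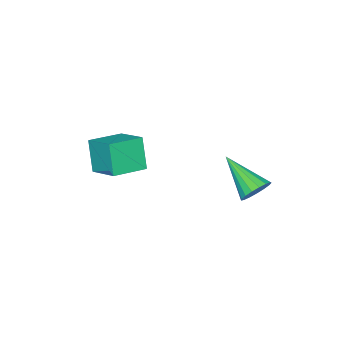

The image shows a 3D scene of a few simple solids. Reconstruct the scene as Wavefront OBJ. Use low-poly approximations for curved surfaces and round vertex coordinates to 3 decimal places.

v -3.294 1.502 -0.507
v -3.042 1.127 -1.055
v -3.486 -0.162 0.547
v -2.764 1.207 -0.876
v -2.608 1.356 -0.614
v -2.608 1.538 -0.327
v -2.766 1.711 -0.081
v -3.045 1.837 0.067
v -3.381 1.887 0.083
v -3.697 1.848 -0.035
v -3.92 1.73 -0.262
v -4.001 1.56 -0.545
v -3.919 1.377 -0.82
v -3.694 1.222 -1.022
v -3.378 1.132 -1.107
v -1.509 -3.533 -0.488
v -1.877 -4.076 0.86
v -1.231 -2.184 0.131
v -1.599 -2.728 1.48
v -0.081 -3.932 -0.26
v -0.449 -4.476 1.089
v 0.197 -2.584 0.36
v -0.171 -3.127 1.708
f 2 1 4
f 2 4 3
f 4 1 5
f 4 5 3
f 5 1 6
f 5 6 3
f 6 1 7
f 6 7 3
f 7 1 8
f 7 8 3
f 8 1 9
f 8 9 3
f 9 1 10
f 9 10 3
f 10 1 11
f 10 11 3
f 11 1 12
f 11 12 3
f 12 1 13
f 12 13 3
f 13 1 14
f 13 14 3
f 14 1 15
f 14 15 3
f 15 1 2
f 15 2 3
f 17 19 16
f 20 17 16
f 16 19 18
f 18 20 16
f 17 23 19
f 21 17 20
f 21 23 17
f 19 23 18
f 22 20 18
f 18 23 22
f 22 21 20
f 23 21 22



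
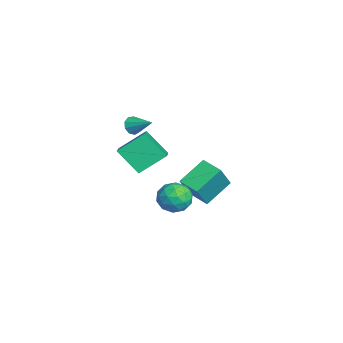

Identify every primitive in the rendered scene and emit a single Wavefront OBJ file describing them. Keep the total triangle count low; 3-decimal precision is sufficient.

v -4.06 0.322 -3.354
v -3.047 -0.366 -1.648
v -4.985 1.761 -2.225
v -3.972 1.073 -0.519
v -3.008 1.207 -3.621
v -1.995 0.519 -1.915
v -3.933 2.646 -2.492
v -2.92 1.958 -0.786
v -1.534 -0.507 -1.061
v -1.058 0.016 -1.895
v -0.262 -1.736 -1.105
v 0.214 -1.213 -1.939
v 0.213 -0.764 -0.942
v -0.573 -0.005 -0.915
v -0.747 -1.715 -2.085
v -1.533 -0.956 -2.058
v -0.571 -0.731 -2.528
v 0.022 -0.143 -1.822
v -1.342 -1.577 -1.178
v -0.749 -0.989 -0.472
v -1.407 -0.137 -1.474
v 0.087 -1.583 -1.526
v 0.087 -1.319 -0.94
v 0.367 -1.012 -1.431
v -1.123 -0.149 -0.898
v -0.843 0.158 -1.388
v -0.096 -0.301 -0.828
v -0.477 -1.878 -1.612
v -0.197 -1.571 -2.102
v -1.687 -0.708 -1.569
v -1.407 -0.401 -2.06
v -1.224 -1.419 -2.172
v -0.842 -0.269 -2.336
v -0.094 -0.992 -2.363
v -0.659 -1.287 -2.448
v -1.121 -0.84 -2.432
v -0.493 0.076 -1.921
v 0.254 -0.647 -1.948
v 0.254 -0.383 -1.361
v -0.208 0.064 -1.345
v -0.207 -0.363 -2.294
v -1.574 -1.073 -1.052
v -0.827 -1.796 -1.079
v -1.112 -1.784 -1.655
v -1.574 -1.337 -1.639
v -1.226 -0.728 -0.637
v -0.478 -1.451 -0.664
v -0.199 -0.88 -0.568
v -0.661 -0.433 -0.552
v -1.113 -1.357 -0.706
v 1.3 -3.998 3.731
v 2.982 -4.194 4.5
v 0.987 -2.495 4.799
v 2.669 -2.692 5.568
v 2.031 -2.908 2.412
v 3.713 -3.105 3.181
v 1.718 -1.406 3.48
v 3.4 -1.602 4.249
v -2.565 -3.001 3.287
v -2.24 -2.916 2.73
v -1.615 -1.999 3.993
v -2.572 -2.621 2.759
v -2.9 -2.504 3.035
v -3.072 -2.62 3.428
v -3.006 -2.913 3.756
v -2.734 -3.248 3.864
v -2.382 -3.466 3.701
v -2.116 -3.467 3.345
v -2.06 -3.25 2.962
f 2 4 1
f 5 2 1
f 1 4 3
f 3 5 1
f 2 8 4
f 6 2 5
f 6 8 2
f 4 8 3
f 7 5 3
f 3 8 7
f 7 6 5
f 8 6 7
f 9 46 25
f 46 20 49
f 25 49 14
f 46 49 25
f 9 25 21
f 25 14 26
f 21 26 10
f 25 26 21
f 9 21 30
f 21 10 31
f 30 31 16
f 21 31 30
f 9 30 42
f 30 16 45
f 42 45 19
f 30 45 42
f 9 42 46
f 42 19 50
f 46 50 20
f 42 50 46
f 10 26 37
f 26 14 40
f 37 40 18
f 26 40 37
f 14 49 27
f 49 20 48
f 27 48 13
f 49 48 27
f 20 50 47
f 50 19 43
f 47 43 11
f 50 43 47
f 19 45 44
f 45 16 32
f 44 32 15
f 45 32 44
f 16 31 36
f 31 10 33
f 36 33 17
f 31 33 36
f 12 38 24
f 38 18 39
f 24 39 13
f 38 39 24
f 12 24 22
f 24 13 23
f 22 23 11
f 24 23 22
f 12 22 29
f 22 11 28
f 29 28 15
f 22 28 29
f 12 29 34
f 29 15 35
f 34 35 17
f 29 35 34
f 12 34 38
f 34 17 41
f 38 41 18
f 34 41 38
f 13 39 27
f 39 18 40
f 27 40 14
f 39 40 27
f 11 23 47
f 23 13 48
f 47 48 20
f 23 48 47
f 15 28 44
f 28 11 43
f 44 43 19
f 28 43 44
f 17 35 36
f 35 15 32
f 36 32 16
f 35 32 36
f 18 41 37
f 41 17 33
f 37 33 10
f 41 33 37
f 52 54 51
f 55 52 51
f 51 54 53
f 53 55 51
f 52 58 54
f 56 52 55
f 56 58 52
f 54 58 53
f 57 55 53
f 53 58 57
f 57 56 55
f 58 56 57
f 60 59 62
f 60 62 61
f 62 59 63
f 62 63 61
f 63 59 64
f 63 64 61
f 64 59 65
f 64 65 61
f 65 59 66
f 65 66 61
f 66 59 67
f 66 67 61
f 67 59 68
f 67 68 61
f 68 59 69
f 68 69 61
f 69 59 60
f 69 60 61



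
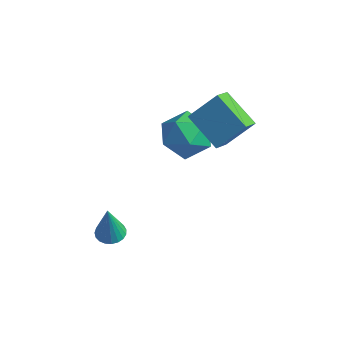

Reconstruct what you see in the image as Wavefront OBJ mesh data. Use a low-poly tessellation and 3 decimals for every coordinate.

v -0.776 1.405 -0.742
v -0.664 0.472 -0.097
v 0.047 2.304 0.415
v 0.159 1.37 1.06
v 0.861 1.01 -1.6
v 0.973 0.076 -0.955
v 1.684 1.908 -0.443
v 1.796 0.975 0.202
v -1.676 1.593 -2.327
v -0.553 1.894 -1.925
v -1.367 -0.294 -1.775
v -0.244 0.007 -1.373
v -1.241 0.418 -0.78
v -1.431 1.585 -1.122
v -0.489 0.015 -2.578
v -0.679 1.182 -2.92
v 0.181 0.919 -2.08
v -0.284 1.168 -0.969
v -1.636 0.432 -2.731
v -2.101 0.681 -1.62
v -1.538 -3.829 -4.825
v -0.955 -4.114 -4.86
v -1.522 -4.011 -3.075
v -0.889 -3.853 -4.834
v -0.935 -3.588 -4.806
v -1.085 -3.365 -4.781
v -1.314 -3.222 -4.764
v -1.582 -3.184 -4.758
v -1.842 -3.257 -4.763
v -2.049 -3.43 -4.779
v -2.168 -3.671 -4.803
v -2.179 -3.94 -4.831
v -2.078 -4.189 -4.858
v -1.884 -4.377 -4.879
v -1.631 -4.469 -4.891
v -1.361 -4.451 -4.892
v -1.122 -4.325 -4.881
f 2 4 1
f 5 2 1
f 1 4 3
f 3 5 1
f 2 8 4
f 6 2 5
f 6 8 2
f 4 8 3
f 7 5 3
f 3 8 7
f 7 6 5
f 8 6 7
f 9 20 14
f 9 14 10
f 9 10 16
f 9 16 19
f 9 19 20
f 10 14 18
f 14 20 13
f 20 19 11
f 19 16 15
f 16 10 17
f 12 18 13
f 12 13 11
f 12 11 15
f 12 15 17
f 12 17 18
f 13 18 14
f 11 13 20
f 15 11 19
f 17 15 16
f 18 17 10
f 22 21 24
f 22 24 23
f 24 21 25
f 24 25 23
f 25 21 26
f 25 26 23
f 26 21 27
f 26 27 23
f 27 21 28
f 27 28 23
f 28 21 29
f 28 29 23
f 29 21 30
f 29 30 23
f 30 21 31
f 30 31 23
f 31 21 32
f 31 32 23
f 32 21 33
f 32 33 23
f 33 21 34
f 33 34 23
f 34 21 35
f 34 35 23
f 35 21 36
f 35 36 23
f 36 21 37
f 36 37 23
f 37 21 22
f 37 22 23



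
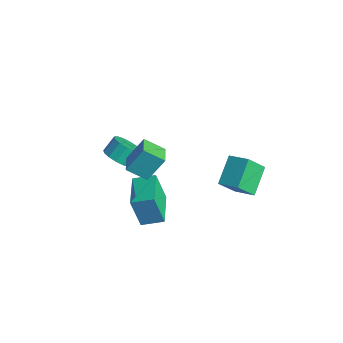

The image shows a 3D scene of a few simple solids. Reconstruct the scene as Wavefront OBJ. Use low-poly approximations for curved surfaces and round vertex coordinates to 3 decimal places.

v -2.777 -2.29 -3.728
v -2.199 -2.724 -3.209
v -2.305 -1.984 -2.472
v -2.883 -1.55 -2.992
v -1.941 -2.437 -3.461
v -2.047 -1.697 -2.724
v -1.907 -2.111 -3.784
v -2.013 -1.37 -3.047
v -2.106 -1.833 -4.092
v -2.212 -1.092 -3.356
v -2.485 -1.677 -4.303
v -2.591 -0.936 -3.567
v -2.942 -1.686 -4.36
v -3.048 -0.945 -3.623
v -3.355 -1.856 -4.248
v -3.461 -1.116 -3.511
v -3.613 -2.143 -3.996
v -3.719 -1.403 -3.259
v -3.647 -2.47 -3.673
v -3.753 -1.729 -2.936
v -3.448 -2.748 -3.364
v -3.554 -2.007 -2.628
v -3.069 -2.904 -3.153
v -3.175 -2.163 -2.417
v -2.612 -2.895 -3.097
v -2.718 -2.154 -2.36
v 0.162 -2.188 -1.892
v -0.56 -3.017 -1.198
v 0.364 -1.257 -0.569
v -0.357 -2.087 0.125
v 1.157 -2.813 -1.605
v 0.436 -3.643 -0.911
v 1.36 -1.883 -0.282
v 0.638 -2.712 0.412
v 2.917 1.954 -1.312
v 2.837 0.979 -0.122
v 4.001 2.398 -0.876
v 3.921 1.424 0.314
v 3.779 0.756 -2.234
v 3.699 -0.218 -1.044
v 4.863 1.201 -1.798
v 4.783 0.226 -0.608
v 1.558 -3.481 -4.843
v 1.182 -3.866 -2.979
v -0.088 -2.367 -4.944
v -0.463 -2.752 -3.08
v 2.223 -2.468 -4.5
v 1.848 -2.853 -2.636
v 0.578 -1.354 -4.601
v 0.202 -1.739 -2.737
f 2 1 5
f 2 5 3
f 3 5 6
f 3 6 4
f 5 1 7
f 5 7 6
f 6 7 8
f 6 8 4
f 7 1 9
f 7 9 8
f 8 9 10
f 8 10 4
f 9 1 11
f 9 11 10
f 10 11 12
f 10 12 4
f 11 1 13
f 11 13 12
f 12 13 14
f 12 14 4
f 13 1 15
f 13 15 14
f 14 15 16
f 14 16 4
f 15 1 17
f 15 17 16
f 16 17 18
f 16 18 4
f 17 1 19
f 17 19 18
f 18 19 20
f 18 20 4
f 19 1 21
f 19 21 20
f 20 21 22
f 20 22 4
f 21 1 23
f 21 23 22
f 22 23 24
f 22 24 4
f 23 1 25
f 23 25 24
f 24 25 26
f 24 26 4
f 25 1 2
f 25 2 26
f 26 2 3
f 26 3 4
f 28 30 27
f 31 28 27
f 27 30 29
f 29 31 27
f 28 34 30
f 32 28 31
f 32 34 28
f 30 34 29
f 33 31 29
f 29 34 33
f 33 32 31
f 34 32 33
f 36 38 35
f 39 36 35
f 35 38 37
f 37 39 35
f 36 42 38
f 40 36 39
f 40 42 36
f 38 42 37
f 41 39 37
f 37 42 41
f 41 40 39
f 42 40 41
f 44 46 43
f 47 44 43
f 43 46 45
f 45 47 43
f 44 50 46
f 48 44 47
f 48 50 44
f 46 50 45
f 49 47 45
f 45 50 49
f 49 48 47
f 50 48 49



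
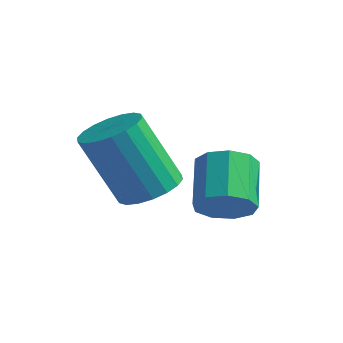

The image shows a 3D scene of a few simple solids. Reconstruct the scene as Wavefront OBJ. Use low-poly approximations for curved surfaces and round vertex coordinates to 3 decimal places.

v -0.143 0.476 -1.276
v 0.573 0.571 -0.98
v -0.101 0.018 0.831
v -0.817 -0.076 0.536
v 0.43 0.884 -0.938
v -0.244 0.331 0.873
v 0.173 1.117 -0.962
v -0.501 0.564 0.849
v -0.146 1.223 -1.049
v -0.82 0.67 0.762
v -0.464 1.181 -1.18
v -1.138 0.628 0.631
v -0.719 0.999 -1.33
v -1.393 0.446 0.481
v -0.86 0.714 -1.47
v -1.534 0.161 0.341
v -0.859 0.382 -1.571
v -1.533 -0.171 0.24
v -0.716 0.069 -1.613
v -1.39 -0.484 0.198
v -0.459 -0.164 -1.589
v -1.133 -0.717 0.222
v -0.14 -0.27 -1.502
v -0.814 -0.823 0.309
v 0.178 -0.228 -1.371
v -0.496 -0.781 0.44
v 0.433 -0.046 -1.221
v -0.241 -0.599 0.59
v 0.574 0.239 -1.081
v -0.1 -0.314 0.73
v 1.217 1.374 -1.716
v 1.544 1.079 -1.147
v 0.831 1.931 -0.295
v 0.503 2.226 -0.864
v 1.805 1.462 -1.311
v 1.092 2.314 -0.459
v 1.791 1.804 -1.665
v 1.078 2.656 -0.813
v 1.509 1.945 -2.043
v 0.796 2.797 -1.191
v 1.089 1.819 -2.268
v 0.376 2.671 -1.416
v 0.729 1.484 -2.234
v 0.016 2.336 -1.382
v 0.597 1.098 -1.958
v -0.116 1.95 -1.107
v 0.755 0.841 -1.569
v 0.042 1.693 -0.717
v 1.129 0.833 -1.248
v 0.416 1.686 -0.397
f 2 1 5
f 2 5 3
f 3 5 6
f 3 6 4
f 5 1 7
f 5 7 6
f 6 7 8
f 6 8 4
f 7 1 9
f 7 9 8
f 8 9 10
f 8 10 4
f 9 1 11
f 9 11 10
f 10 11 12
f 10 12 4
f 11 1 13
f 11 13 12
f 12 13 14
f 12 14 4
f 13 1 15
f 13 15 14
f 14 15 16
f 14 16 4
f 15 1 17
f 15 17 16
f 16 17 18
f 16 18 4
f 17 1 19
f 17 19 18
f 18 19 20
f 18 20 4
f 19 1 21
f 19 21 20
f 20 21 22
f 20 22 4
f 21 1 23
f 21 23 22
f 22 23 24
f 22 24 4
f 23 1 25
f 23 25 24
f 24 25 26
f 24 26 4
f 25 1 27
f 25 27 26
f 26 27 28
f 26 28 4
f 27 1 29
f 27 29 28
f 28 29 30
f 28 30 4
f 29 1 2
f 29 2 30
f 30 2 3
f 30 3 4
f 32 31 35
f 32 35 33
f 33 35 36
f 33 36 34
f 35 31 37
f 35 37 36
f 36 37 38
f 36 38 34
f 37 31 39
f 37 39 38
f 38 39 40
f 38 40 34
f 39 31 41
f 39 41 40
f 40 41 42
f 40 42 34
f 41 31 43
f 41 43 42
f 42 43 44
f 42 44 34
f 43 31 45
f 43 45 44
f 44 45 46
f 44 46 34
f 45 31 47
f 45 47 46
f 46 47 48
f 46 48 34
f 47 31 49
f 47 49 48
f 48 49 50
f 48 50 34
f 49 31 32
f 49 32 50
f 50 32 33
f 50 33 34



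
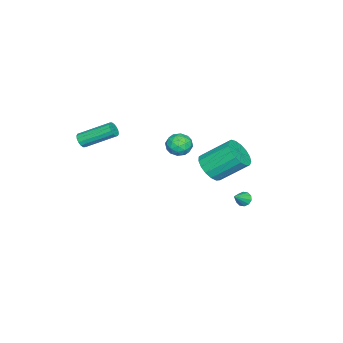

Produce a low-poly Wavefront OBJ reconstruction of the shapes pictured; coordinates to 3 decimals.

v 4.199 -4.34 2.857
v 4.365 -4.557 3.3
v 3.826 -2.757 4.385
v 3.661 -2.54 3.943
v 4.581 -4.432 3.199
v 4.042 -2.632 4.284
v 4.694 -4.282 3.007
v 4.155 -2.482 4.092
v 4.675 -4.148 2.774
v 4.136 -2.347 3.859
v 4.529 -4.065 2.564
v 3.99 -2.264 3.649
v 4.294 -4.056 2.433
v 3.755 -2.255 3.518
v 4.034 -4.123 2.415
v 3.495 -2.323 3.5
v 3.818 -4.248 2.516
v 3.279 -2.448 3.601
v 3.705 -4.398 2.708
v 3.166 -2.598 3.793
v 3.724 -4.533 2.941
v 3.185 -2.732 4.026
v 3.87 -4.616 3.151
v 3.331 -2.815 4.236
v 4.105 -4.625 3.282
v 3.566 -2.824 4.367
v 2.359 2.799 1.282
v 2.86 2.307 2.036
v 2.343 3.89 3.412
v 1.841 4.381 2.658
v 3.205 2.596 1.834
v 2.687 4.179 3.209
v 3.356 2.931 1.505
v 2.838 4.514 2.88
v 3.278 3.236 1.125
v 2.761 4.819 2.501
v 2.99 3.44 0.781
v 2.473 5.023 2.157
v 2.557 3.498 0.552
v 2.04 5.081 1.928
v 2.079 3.395 0.491
v 1.562 4.978 1.866
v 1.665 3.156 0.61
v 1.147 4.739 1.986
v 1.41 2.835 0.884
v 0.892 4.418 2.259
v 1.372 2.505 1.249
v 0.855 4.088 2.624
v 1.56 2.243 1.621
v 1.043 3.826 2.997
v 1.931 2.108 1.916
v 1.414 3.691 3.292
v 2.401 2.131 2.066
v 1.883 3.714 3.441
v 0.434 0.859 1.533
v 1.168 0.768 1.11
v 0.832 -0.108 2.43
v 1.566 -0.199 2.007
v 1.411 0.517 2.442
v 1.165 1.114 1.888
v 0.835 -0.454 1.652
v 0.589 0.143 1.098
v 1.415 -0.043 1.183
v 1.771 0.557 1.672
v 0.229 0.103 1.868
v 0.585 0.703 2.357
v 0.766 0.898 1.242
v 1.234 -0.238 2.298
v 1.143 0.182 2.553
v 1.574 0.129 2.305
v 0.764 1.102 1.7
v 1.195 1.048 1.451
v 1.339 0.901 2.234
v 0.805 -0.388 2.089
v 1.236 -0.442 1.84
v 0.426 0.531 1.235
v 0.857 0.478 0.987
v 0.661 -0.241 1.306
v 1.343 0.368 1.037
v 1.577 -0.2 1.565
v 1.147 -0.35 1.356
v 1.003 0.001 1.03
v 1.552 0.721 1.324
v 1.786 0.153 1.852
v 1.695 0.573 2.108
v 1.55 0.924 1.781
v 1.698 0.244 1.368
v 0.214 0.507 1.688
v 0.448 -0.061 2.216
v 0.45 -0.264 1.759
v 0.305 0.087 1.432
v 0.423 0.86 1.975
v 0.657 0.292 2.503
v 0.997 0.659 2.51
v 0.853 1.01 2.184
v 0.302 0.416 2.172
v -1.932 3.269 -4.059
v -1.629 3.127 -4.483
v -1.028 2.991 -3.321
v -1.578 3.452 -4.424
v -1.662 3.706 -4.225
v -1.849 3.794 -3.963
v -2.068 3.681 -3.738
v -2.235 3.411 -3.635
v -2.286 3.086 -3.695
v -2.202 2.832 -3.893
v -2.015 2.744 -4.155
v -1.796 2.857 -4.381
f 2 1 5
f 2 5 3
f 3 5 6
f 3 6 4
f 5 1 7
f 5 7 6
f 6 7 8
f 6 8 4
f 7 1 9
f 7 9 8
f 8 9 10
f 8 10 4
f 9 1 11
f 9 11 10
f 10 11 12
f 10 12 4
f 11 1 13
f 11 13 12
f 12 13 14
f 12 14 4
f 13 1 15
f 13 15 14
f 14 15 16
f 14 16 4
f 15 1 17
f 15 17 16
f 16 17 18
f 16 18 4
f 17 1 19
f 17 19 18
f 18 19 20
f 18 20 4
f 19 1 21
f 19 21 20
f 20 21 22
f 20 22 4
f 21 1 23
f 21 23 22
f 22 23 24
f 22 24 4
f 23 1 25
f 23 25 24
f 24 25 26
f 24 26 4
f 25 1 2
f 25 2 26
f 26 2 3
f 26 3 4
f 28 27 31
f 28 31 29
f 29 31 32
f 29 32 30
f 31 27 33
f 31 33 32
f 32 33 34
f 32 34 30
f 33 27 35
f 33 35 34
f 34 35 36
f 34 36 30
f 35 27 37
f 35 37 36
f 36 37 38
f 36 38 30
f 37 27 39
f 37 39 38
f 38 39 40
f 38 40 30
f 39 27 41
f 39 41 40
f 40 41 42
f 40 42 30
f 41 27 43
f 41 43 42
f 42 43 44
f 42 44 30
f 43 27 45
f 43 45 44
f 44 45 46
f 44 46 30
f 45 27 47
f 45 47 46
f 46 47 48
f 46 48 30
f 47 27 49
f 47 49 48
f 48 49 50
f 48 50 30
f 49 27 51
f 49 51 50
f 50 51 52
f 50 52 30
f 51 27 53
f 51 53 52
f 52 53 54
f 52 54 30
f 53 27 28
f 53 28 54
f 54 28 29
f 54 29 30
f 55 92 71
f 92 66 95
f 71 95 60
f 92 95 71
f 55 71 67
f 71 60 72
f 67 72 56
f 71 72 67
f 55 67 76
f 67 56 77
f 76 77 62
f 67 77 76
f 55 76 88
f 76 62 91
f 88 91 65
f 76 91 88
f 55 88 92
f 88 65 96
f 92 96 66
f 88 96 92
f 56 72 83
f 72 60 86
f 83 86 64
f 72 86 83
f 60 95 73
f 95 66 94
f 73 94 59
f 95 94 73
f 66 96 93
f 96 65 89
f 93 89 57
f 96 89 93
f 65 91 90
f 91 62 78
f 90 78 61
f 91 78 90
f 62 77 82
f 77 56 79
f 82 79 63
f 77 79 82
f 58 84 70
f 84 64 85
f 70 85 59
f 84 85 70
f 58 70 68
f 70 59 69
f 68 69 57
f 70 69 68
f 58 68 75
f 68 57 74
f 75 74 61
f 68 74 75
f 58 75 80
f 75 61 81
f 80 81 63
f 75 81 80
f 58 80 84
f 80 63 87
f 84 87 64
f 80 87 84
f 59 85 73
f 85 64 86
f 73 86 60
f 85 86 73
f 57 69 93
f 69 59 94
f 93 94 66
f 69 94 93
f 61 74 90
f 74 57 89
f 90 89 65
f 74 89 90
f 63 81 82
f 81 61 78
f 82 78 62
f 81 78 82
f 64 87 83
f 87 63 79
f 83 79 56
f 87 79 83
f 98 97 100
f 98 100 99
f 100 97 101
f 100 101 99
f 101 97 102
f 101 102 99
f 102 97 103
f 102 103 99
f 103 97 104
f 103 104 99
f 104 97 105
f 104 105 99
f 105 97 106
f 105 106 99
f 106 97 107
f 106 107 99
f 107 97 108
f 107 108 99
f 108 97 98
f 108 98 99



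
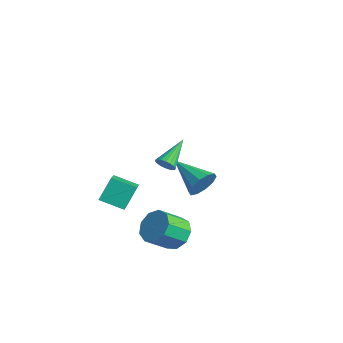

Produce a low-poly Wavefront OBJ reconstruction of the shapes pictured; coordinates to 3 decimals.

v -3.181 -3.682 -3.972
v -1.655 -4.735 -2.843
v -3.407 -2.824 -2.864
v -1.882 -3.877 -1.735
v -2.238 -2.823 -4.445
v -0.713 -3.876 -3.316
v -2.465 -1.965 -3.337
v -0.939 -3.018 -2.208
v 3.643 -4.326 2.673
v 3.906 -4.47 3.098
v 3.037 -2.974 3.507
v 4.057 -4.334 2.987
v 4.126 -4.196 2.814
v 4.1 -4.084 2.614
v 3.983 -4.02 2.425
v 3.799 -4.016 2.285
v 3.583 -4.074 2.222
v 3.38 -4.181 2.248
v 3.229 -4.317 2.358
v 3.16 -4.455 2.531
v 3.186 -4.567 2.732
v 3.303 -4.631 2.921
v 3.488 -4.635 3.061
v 3.703 -4.577 3.124
v 2.787 -3.192 -3.085
v 3.735 -3.256 -3.069
v 3.64 -4.413 -2.118
v 2.693 -4.348 -2.135
v 3.532 -2.855 -2.601
v 3.437 -4.011 -1.65
v 2.98 -2.61 -2.359
v 2.885 -3.767 -1.408
v 2.338 -2.638 -2.457
v 2.243 -3.795 -1.506
v 1.907 -2.925 -2.849
v 1.812 -4.082 -1.898
v 1.887 -3.337 -3.352
v 1.792 -4.493 -2.401
v 2.289 -3.681 -3.73
v 2.194 -4.837 -2.779
v 2.924 -3.796 -3.806
v 2.829 -4.952 -2.855
v 3.495 -3.628 -3.545
v 3.4 -4.784 -2.594
v -1.012 0.837 -3.54
v -0.658 0.418 -2.826
v -2.988 0.463 -2.78
v -0.712 0.957 -2.701
v -0.88 1.45 -2.895
v -1.098 1.709 -3.337
v -1.284 1.635 -3.856
v -1.366 1.255 -4.254
v -1.312 0.716 -4.38
v -1.144 0.223 -4.185
v -0.926 -0.036 -3.744
v -0.74 0.039 -3.225
f 2 4 1
f 5 2 1
f 1 4 3
f 3 5 1
f 2 8 4
f 6 2 5
f 6 8 2
f 4 8 3
f 7 5 3
f 3 8 7
f 7 6 5
f 8 6 7
f 10 9 12
f 10 12 11
f 12 9 13
f 12 13 11
f 13 9 14
f 13 14 11
f 14 9 15
f 14 15 11
f 15 9 16
f 15 16 11
f 16 9 17
f 16 17 11
f 17 9 18
f 17 18 11
f 18 9 19
f 18 19 11
f 19 9 20
f 19 20 11
f 20 9 21
f 20 21 11
f 21 9 22
f 21 22 11
f 22 9 23
f 22 23 11
f 23 9 24
f 23 24 11
f 24 9 10
f 24 10 11
f 26 25 29
f 26 29 27
f 27 29 30
f 27 30 28
f 29 25 31
f 29 31 30
f 30 31 32
f 30 32 28
f 31 25 33
f 31 33 32
f 32 33 34
f 32 34 28
f 33 25 35
f 33 35 34
f 34 35 36
f 34 36 28
f 35 25 37
f 35 37 36
f 36 37 38
f 36 38 28
f 37 25 39
f 37 39 38
f 38 39 40
f 38 40 28
f 39 25 41
f 39 41 40
f 40 41 42
f 40 42 28
f 41 25 43
f 41 43 42
f 42 43 44
f 42 44 28
f 43 25 26
f 43 26 44
f 44 26 27
f 44 27 28
f 46 45 48
f 46 48 47
f 48 45 49
f 48 49 47
f 49 45 50
f 49 50 47
f 50 45 51
f 50 51 47
f 51 45 52
f 51 52 47
f 52 45 53
f 52 53 47
f 53 45 54
f 53 54 47
f 54 45 55
f 54 55 47
f 55 45 56
f 55 56 47
f 56 45 46
f 56 46 47



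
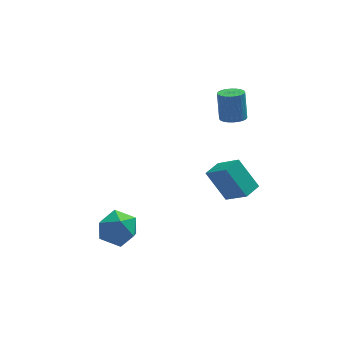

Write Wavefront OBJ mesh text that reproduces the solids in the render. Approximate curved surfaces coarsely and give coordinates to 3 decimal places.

v -2.474 -1.235 -1.964
v -1.952 -0.893 -2.975
v -2.868 -2.947 -2.745
v -2.346 -2.605 -3.756
v -1.691 -2.788 -2.782
v -1.448 -1.73 -2.299
v -3.372 -2.11 -3.421
v -3.129 -1.052 -2.938
v -2.507 -1.434 -3.876
v -1.468 -1.853 -3.481
v -3.352 -1.987 -2.239
v -2.313 -2.406 -1.844
v 3.304 -0.976 -2.109
v 4.209 -1.983 -1.031
v 2.369 -0.146 -0.548
v 3.273 -1.152 0.53
v 4.067 -0.228 -2.05
v 4.971 -1.234 -0.972
v 3.131 0.603 -0.489
v 4.036 -0.404 0.589
v 3.939 0.913 2.857
v 4.645 0.783 2.92
v 4.606 1.337 4.505
v 3.901 1.467 4.443
v 4.646 1.048 2.827
v 4.607 1.602 4.413
v 4.539 1.293 2.739
v 4.501 1.847 4.325
v 4.342 1.48 2.669
v 4.303 2.034 4.254
v 4.082 1.58 2.628
v 4.044 2.134 4.213
v 3.802 1.579 2.621
v 3.763 2.133 4.207
v 3.542 1.476 2.651
v 3.503 2.031 4.236
v 3.342 1.288 2.712
v 3.304 1.842 4.297
v 3.234 1.043 2.795
v 3.195 1.597 4.38
v 3.233 0.778 2.887
v 3.194 1.332 4.473
v 3.339 0.533 2.975
v 3.301 1.087 4.561
v 3.537 0.346 3.046
v 3.498 0.9 4.631
v 3.796 0.246 3.087
v 3.758 0.8 4.672
v 4.077 0.247 3.093
v 4.038 0.801 4.679
v 4.337 0.349 3.064
v 4.298 0.904 4.649
v 4.536 0.538 3.003
v 4.498 1.092 4.588
f 1 12 6
f 1 6 2
f 1 2 8
f 1 8 11
f 1 11 12
f 2 6 10
f 6 12 5
f 12 11 3
f 11 8 7
f 8 2 9
f 4 10 5
f 4 5 3
f 4 3 7
f 4 7 9
f 4 9 10
f 5 10 6
f 3 5 12
f 7 3 11
f 9 7 8
f 10 9 2
f 14 16 13
f 17 14 13
f 13 16 15
f 15 17 13
f 14 20 16
f 18 14 17
f 18 20 14
f 16 20 15
f 19 17 15
f 15 20 19
f 19 18 17
f 20 18 19
f 22 21 25
f 22 25 23
f 23 25 26
f 23 26 24
f 25 21 27
f 25 27 26
f 26 27 28
f 26 28 24
f 27 21 29
f 27 29 28
f 28 29 30
f 28 30 24
f 29 21 31
f 29 31 30
f 30 31 32
f 30 32 24
f 31 21 33
f 31 33 32
f 32 33 34
f 32 34 24
f 33 21 35
f 33 35 34
f 34 35 36
f 34 36 24
f 35 21 37
f 35 37 36
f 36 37 38
f 36 38 24
f 37 21 39
f 37 39 38
f 38 39 40
f 38 40 24
f 39 21 41
f 39 41 40
f 40 41 42
f 40 42 24
f 41 21 43
f 41 43 42
f 42 43 44
f 42 44 24
f 43 21 45
f 43 45 44
f 44 45 46
f 44 46 24
f 45 21 47
f 45 47 46
f 46 47 48
f 46 48 24
f 47 21 49
f 47 49 48
f 48 49 50
f 48 50 24
f 49 21 51
f 49 51 50
f 50 51 52
f 50 52 24
f 51 21 53
f 51 53 52
f 52 53 54
f 52 54 24
f 53 21 22
f 53 22 54
f 54 22 23
f 54 23 24



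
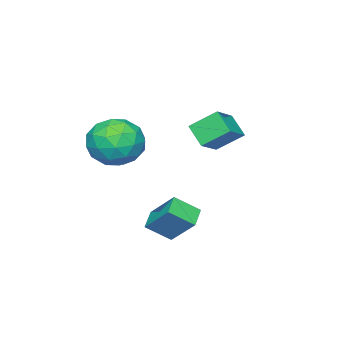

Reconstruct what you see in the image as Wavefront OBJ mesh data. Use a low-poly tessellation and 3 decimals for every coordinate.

v 0.301 2.296 -3.512
v 0.38 3.461 -2.361
v -0.36 3.047 -4.228
v -0.281 4.213 -3.077
v 1.101 2.627 -3.903
v 1.18 3.793 -2.752
v 0.44 3.379 -4.619
v 0.519 4.544 -3.468
v -0.106 1.709 -0.513
v 1.12 1.782 -0.437
v -0.04 -0.142 0.217
v 1.186 -0.069 0.293
v 0.481 0.609 1.039
v 0.44 1.753 0.589
v 0.64 -0.113 -0.809
v 0.599 1.031 -1.259
v 1.58 0.656 -0.619
v 1.483 1.103 0.523
v -0.403 0.537 -0.743
v -0.5 0.984 0.399
v 0.501 1.908 -0.539
v 0.579 -0.268 0.319
v 0.165 0.131 0.758
v 0.885 0.174 0.802
v 0.102 1.891 0.064
v 0.822 1.934 0.109
v 0.447 1.245 0.976
v 0.258 -0.294 -0.329
v 0.978 -0.251 -0.284
v 0.195 1.466 -1.022
v 0.915 1.509 -0.978
v 0.633 0.395 -1.196
v 1.492 1.289 -0.601
v 1.531 0.201 -0.173
v 1.21 0.175 -0.82
v 1.186 0.848 -1.085
v 1.435 1.552 0.07
v 1.474 0.464 0.499
v 1.059 0.863 0.937
v 1.036 1.535 0.672
v 1.706 0.89 -0.038
v -0.394 1.176 -0.719
v -0.355 0.088 -0.29
v 0.044 0.105 -0.892
v 0.021 0.777 -1.157
v -0.451 1.439 -0.047
v -0.412 0.351 0.381
v -0.106 0.792 0.865
v -0.13 1.465 0.6
v -0.626 0.75 -0.182
v -4.441 3.294 -0.752
v -4.741 2.454 0.005
v -3.233 3.448 -0.104
v -3.532 2.608 0.653
v -3.868 2.332 -1.593
v -4.167 1.492 -0.836
v -2.659 2.486 -0.945
v -2.959 1.646 -0.188
f 2 4 1
f 5 2 1
f 1 4 3
f 3 5 1
f 2 8 4
f 6 2 5
f 6 8 2
f 4 8 3
f 7 5 3
f 3 8 7
f 7 6 5
f 8 6 7
f 9 46 25
f 46 20 49
f 25 49 14
f 46 49 25
f 9 25 21
f 25 14 26
f 21 26 10
f 25 26 21
f 9 21 30
f 21 10 31
f 30 31 16
f 21 31 30
f 9 30 42
f 30 16 45
f 42 45 19
f 30 45 42
f 9 42 46
f 42 19 50
f 46 50 20
f 42 50 46
f 10 26 37
f 26 14 40
f 37 40 18
f 26 40 37
f 14 49 27
f 49 20 48
f 27 48 13
f 49 48 27
f 20 50 47
f 50 19 43
f 47 43 11
f 50 43 47
f 19 45 44
f 45 16 32
f 44 32 15
f 45 32 44
f 16 31 36
f 31 10 33
f 36 33 17
f 31 33 36
f 12 38 24
f 38 18 39
f 24 39 13
f 38 39 24
f 12 24 22
f 24 13 23
f 22 23 11
f 24 23 22
f 12 22 29
f 22 11 28
f 29 28 15
f 22 28 29
f 12 29 34
f 29 15 35
f 34 35 17
f 29 35 34
f 12 34 38
f 34 17 41
f 38 41 18
f 34 41 38
f 13 39 27
f 39 18 40
f 27 40 14
f 39 40 27
f 11 23 47
f 23 13 48
f 47 48 20
f 23 48 47
f 15 28 44
f 28 11 43
f 44 43 19
f 28 43 44
f 17 35 36
f 35 15 32
f 36 32 16
f 35 32 36
f 18 41 37
f 41 17 33
f 37 33 10
f 41 33 37
f 52 54 51
f 55 52 51
f 51 54 53
f 53 55 51
f 52 58 54
f 56 52 55
f 56 58 52
f 54 58 53
f 57 55 53
f 53 58 57
f 57 56 55
f 58 56 57



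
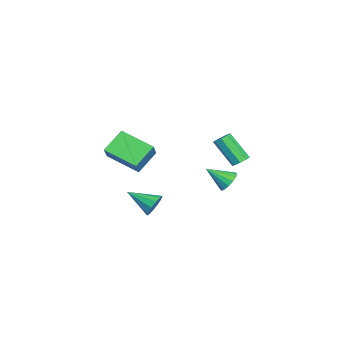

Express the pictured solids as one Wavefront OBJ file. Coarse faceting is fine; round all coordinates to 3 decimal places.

v -3.546 2.799 -0.275
v -3.248 3.142 0.102
v -3.876 1.964 1.671
v -4.174 1.621 1.295
v -3.672 3.283 0.038
v -4.3 2.105 1.608
v -4.023 3.141 -0.209
v -4.65 1.963 1.361
v -4.094 2.798 -0.494
v -4.721 1.62 1.075
v -3.844 2.456 -0.651
v -4.472 1.278 0.918
v -3.42 2.315 -0.588
v -4.048 1.137 0.982
v -3.07 2.457 -0.341
v -3.697 1.279 1.229
v -2.999 2.8 -0.055
v -3.626 1.622 1.514
v 1.933 -1.571 -1.001
v 2.347 -1.948 -1.558
v 1.447 -3.169 -0.279
v 2.643 -1.867 -1.179
v 2.668 -1.672 -0.731
v 2.412 -1.439 -0.387
v 1.973 -1.256 -0.278
v 1.519 -1.193 -0.445
v 1.222 -1.275 -0.824
v 1.197 -1.469 -1.271
v 1.453 -1.703 -1.615
v 1.893 -1.886 -1.725
v 3.926 2.643 2.332
v 4.385 2.3 1.879
v 3.914 1.417 3.248
v 4.607 2.482 2.125
v 4.647 2.707 2.426
v 4.493 2.914 2.702
v 4.188 3.049 2.879
v 3.812 3.075 2.909
v 3.467 2.985 2.785
v 3.244 2.804 2.539
v 3.205 2.579 2.238
v 3.358 2.372 1.962
v 3.664 2.237 1.785
v 4.039 2.211 1.755
v 0.153 -4.455 1.805
v -0.898 -3.608 2.822
v 0.969 -2.569 1.077
v -0.082 -1.722 2.093
v 1.102 -4.478 2.807
v 0.051 -3.631 3.823
v 1.918 -2.592 2.078
v 0.867 -1.745 3.095
f 2 1 5
f 2 5 3
f 3 5 6
f 3 6 4
f 5 1 7
f 5 7 6
f 6 7 8
f 6 8 4
f 7 1 9
f 7 9 8
f 8 9 10
f 8 10 4
f 9 1 11
f 9 11 10
f 10 11 12
f 10 12 4
f 11 1 13
f 11 13 12
f 12 13 14
f 12 14 4
f 13 1 15
f 13 15 14
f 14 15 16
f 14 16 4
f 15 1 17
f 15 17 16
f 16 17 18
f 16 18 4
f 17 1 2
f 17 2 18
f 18 2 3
f 18 3 4
f 20 19 22
f 20 22 21
f 22 19 23
f 22 23 21
f 23 19 24
f 23 24 21
f 24 19 25
f 24 25 21
f 25 19 26
f 25 26 21
f 26 19 27
f 26 27 21
f 27 19 28
f 27 28 21
f 28 19 29
f 28 29 21
f 29 19 30
f 29 30 21
f 30 19 20
f 30 20 21
f 32 31 34
f 32 34 33
f 34 31 35
f 34 35 33
f 35 31 36
f 35 36 33
f 36 31 37
f 36 37 33
f 37 31 38
f 37 38 33
f 38 31 39
f 38 39 33
f 39 31 40
f 39 40 33
f 40 31 41
f 40 41 33
f 41 31 42
f 41 42 33
f 42 31 43
f 42 43 33
f 43 31 44
f 43 44 33
f 44 31 32
f 44 32 33
f 46 48 45
f 49 46 45
f 45 48 47
f 47 49 45
f 46 52 48
f 50 46 49
f 50 52 46
f 48 52 47
f 51 49 47
f 47 52 51
f 51 50 49
f 52 50 51

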